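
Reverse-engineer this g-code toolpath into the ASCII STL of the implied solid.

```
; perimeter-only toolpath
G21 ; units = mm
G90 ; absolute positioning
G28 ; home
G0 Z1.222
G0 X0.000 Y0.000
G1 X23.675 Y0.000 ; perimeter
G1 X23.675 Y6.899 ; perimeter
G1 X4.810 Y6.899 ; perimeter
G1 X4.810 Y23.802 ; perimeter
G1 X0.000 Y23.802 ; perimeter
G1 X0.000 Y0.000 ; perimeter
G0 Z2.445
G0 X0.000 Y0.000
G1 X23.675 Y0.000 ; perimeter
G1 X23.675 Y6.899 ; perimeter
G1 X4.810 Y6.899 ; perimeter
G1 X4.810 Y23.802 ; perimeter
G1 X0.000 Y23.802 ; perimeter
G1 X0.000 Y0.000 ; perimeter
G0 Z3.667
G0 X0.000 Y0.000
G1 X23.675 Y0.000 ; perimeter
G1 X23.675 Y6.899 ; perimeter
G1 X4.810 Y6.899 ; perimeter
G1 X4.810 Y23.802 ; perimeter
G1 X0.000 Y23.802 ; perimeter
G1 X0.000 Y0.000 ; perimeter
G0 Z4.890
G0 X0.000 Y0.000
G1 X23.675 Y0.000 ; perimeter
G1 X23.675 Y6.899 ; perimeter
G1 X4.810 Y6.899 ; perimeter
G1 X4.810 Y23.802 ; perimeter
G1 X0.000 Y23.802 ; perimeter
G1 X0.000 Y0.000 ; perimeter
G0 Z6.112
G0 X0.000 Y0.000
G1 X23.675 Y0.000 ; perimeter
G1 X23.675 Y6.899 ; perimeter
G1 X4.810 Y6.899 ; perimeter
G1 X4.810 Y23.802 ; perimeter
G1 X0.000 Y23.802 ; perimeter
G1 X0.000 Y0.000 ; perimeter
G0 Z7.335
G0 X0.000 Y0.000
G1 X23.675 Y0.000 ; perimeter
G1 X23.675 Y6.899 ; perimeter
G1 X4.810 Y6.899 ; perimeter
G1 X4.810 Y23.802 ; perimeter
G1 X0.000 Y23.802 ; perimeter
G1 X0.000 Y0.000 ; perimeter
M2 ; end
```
solid part
  facet normal 0.0000 0.0000 -1.0000
    outer loop
      vertex 23.675 6.899 0.000
      vertex 23.675 0.000 0.000
      vertex 0.000 0.000 0.000
    endloop
  endfacet
  facet normal 0.0000 0.0000 -1.0000
    outer loop
      vertex 4.810 6.899 0.000
      vertex 23.675 6.899 0.000
      vertex 0.000 0.000 0.000
    endloop
  endfacet
  facet normal 0.0000 0.0000 -1.0000
    outer loop
      vertex 4.810 23.802 0.000
      vertex 4.810 6.899 0.000
      vertex 0.000 0.000 0.000
    endloop
  endfacet
  facet normal 0.0000 0.0000 -1.0000
    outer loop
      vertex 0.000 23.802 0.000
      vertex 4.810 23.802 0.000
      vertex 0.000 0.000 0.000
    endloop
  endfacet
  facet normal 0.0000 0.0000 1.0000
    outer loop
      vertex 0.000 0.000 7.335
      vertex 23.675 0.000 7.335
      vertex 23.675 6.899 7.335
    endloop
  endfacet
  facet normal 0.0000 0.0000 1.0000
    outer loop
      vertex 0.000 0.000 7.335
      vertex 23.675 6.899 7.335
      vertex 4.810 6.899 7.335
    endloop
  endfacet
  facet normal 0.0000 0.0000 1.0000
    outer loop
      vertex 0.000 0.000 7.335
      vertex 4.810 6.899 7.335
      vertex 4.810 23.802 7.335
    endloop
  endfacet
  facet normal 0.0000 0.0000 1.0000
    outer loop
      vertex 0.000 0.000 7.335
      vertex 4.810 23.802 7.335
      vertex 0.000 23.802 7.335
    endloop
  endfacet
  facet normal 0.0000 -1.0000 0.0000
    outer loop
      vertex 0.000 0.000 0.000
      vertex 23.675 0.000 0.000
      vertex 23.675 0.000 7.335
    endloop
  endfacet
  facet normal 0.0000 -1.0000 0.0000
    outer loop
      vertex 0.000 0.000 0.000
      vertex 23.675 0.000 7.335
      vertex 0.000 0.000 7.335
    endloop
  endfacet
  facet normal 1.0000 0.0000 0.0000
    outer loop
      vertex 23.675 0.000 0.000
      vertex 23.675 6.899 0.000
      vertex 23.675 6.899 7.335
    endloop
  endfacet
  facet normal 1.0000 0.0000 0.0000
    outer loop
      vertex 23.675 0.000 0.000
      vertex 23.675 6.899 7.335
      vertex 23.675 0.000 7.335
    endloop
  endfacet
  facet normal 0.0000 1.0000 0.0000
    outer loop
      vertex 23.675 6.899 0.000
      vertex 4.810 6.899 0.000
      vertex 4.810 6.899 7.335
    endloop
  endfacet
  facet normal 0.0000 1.0000 0.0000
    outer loop
      vertex 23.675 6.899 0.000
      vertex 4.810 6.899 7.335
      vertex 23.675 6.899 7.335
    endloop
  endfacet
  facet normal 1.0000 0.0000 0.0000
    outer loop
      vertex 4.810 6.899 0.000
      vertex 4.810 23.802 0.000
      vertex 4.810 23.802 7.335
    endloop
  endfacet
  facet normal 1.0000 0.0000 0.0000
    outer loop
      vertex 4.810 6.899 0.000
      vertex 4.810 23.802 7.335
      vertex 4.810 6.899 7.335
    endloop
  endfacet
  facet normal 0.0000 1.0000 0.0000
    outer loop
      vertex 4.810 23.802 0.000
      vertex 0.000 23.802 0.000
      vertex 0.000 23.802 7.335
    endloop
  endfacet
  facet normal 0.0000 1.0000 0.0000
    outer loop
      vertex 4.810 23.802 0.000
      vertex 0.000 23.802 7.335
      vertex 4.810 23.802 7.335
    endloop
  endfacet
  facet normal -1.0000 0.0000 0.0000
    outer loop
      vertex 0.000 23.802 0.000
      vertex 0.000 0.000 0.000
      vertex 0.000 0.000 7.335
    endloop
  endfacet
  facet normal -1.0000 0.0000 0.0000
    outer loop
      vertex 0.000 23.802 0.000
      vertex 0.000 0.000 7.335
      vertex 0.000 23.802 7.335
    endloop
  endfacet
endsolid part

The G0 Z moves step by Δz≈1.222 mm. Every layer's G1 loop is the same polygon, so the solid is a straight extrusion of it from z=0 to z≈7.33. Closing with flat bottom and top caps and triangulating gives 20 facets — an L-shaped prism: outer 23.7 × 23.8 mm, arm thicknesses ≈ 6.9 mm (horizontal) and 4.81 mm (vertical), extruded 7.33 mm in z.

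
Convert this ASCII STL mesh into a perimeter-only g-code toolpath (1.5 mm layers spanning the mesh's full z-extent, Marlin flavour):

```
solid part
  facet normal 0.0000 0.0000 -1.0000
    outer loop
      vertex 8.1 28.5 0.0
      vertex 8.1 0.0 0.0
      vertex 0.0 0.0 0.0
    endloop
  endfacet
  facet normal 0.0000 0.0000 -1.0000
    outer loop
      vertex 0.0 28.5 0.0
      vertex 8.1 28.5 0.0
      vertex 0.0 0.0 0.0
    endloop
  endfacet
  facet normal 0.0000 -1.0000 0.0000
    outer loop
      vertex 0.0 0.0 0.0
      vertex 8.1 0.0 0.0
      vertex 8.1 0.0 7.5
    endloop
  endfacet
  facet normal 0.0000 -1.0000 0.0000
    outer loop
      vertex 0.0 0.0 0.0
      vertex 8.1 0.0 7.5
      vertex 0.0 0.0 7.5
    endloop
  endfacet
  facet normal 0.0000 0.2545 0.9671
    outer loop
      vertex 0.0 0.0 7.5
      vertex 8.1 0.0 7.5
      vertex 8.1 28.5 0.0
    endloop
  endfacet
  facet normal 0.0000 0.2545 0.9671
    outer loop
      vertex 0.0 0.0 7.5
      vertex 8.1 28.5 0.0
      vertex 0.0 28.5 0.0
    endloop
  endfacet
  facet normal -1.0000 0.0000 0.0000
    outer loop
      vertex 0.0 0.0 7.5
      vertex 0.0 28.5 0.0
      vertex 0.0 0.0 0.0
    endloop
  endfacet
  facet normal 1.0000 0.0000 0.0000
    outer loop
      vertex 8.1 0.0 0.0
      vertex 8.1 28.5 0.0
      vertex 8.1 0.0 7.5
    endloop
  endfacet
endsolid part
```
; perimeter-only toolpath
G21 ; units = mm
G90 ; absolute positioning
G28 ; home
; layer 1
G0 Z1.5
G0 X0.0 Y0.0
G1 X8.1 Y0.0
G1 X8.1 Y22.8
G1 X0.0 Y22.8
G1 X0.0 Y0.0
; layer 2
G0 Z3.0
G0 X0.0 Y0.0
G1 X8.1 Y0.0
G1 X8.1 Y17.1
G1 X0.0 Y17.1
G1 X0.0 Y0.0
; layer 3
G0 Z4.5
G0 X0.0 Y0.0
G1 X8.1 Y0.0
G1 X8.1 Y11.4
G1 X0.0 Y11.4
G1 X0.0 Y0.0
; layer 4
G0 Z6.0
G0 X0.0 Y0.0
G1 X8.1 Y0.0
G1 X8.1 Y5.7
G1 X0.0 Y5.7
G1 X0.0 Y0.0
M2 ; end

The solid is a wedge (ramp): 8.1 × 28.5 mm base, rising to 7.5 mm along the y=0 edge and sloping linearly to z=0 at y=28.5. Slicing at Δz = 1.5 mm — 5 equal slices spanning the solid's height, so layer i sits at z = i·h/5 — gives 4 non-empty perimeters. Each is a 4-segment closed polygon; G0 lifts to the layer z and rapids to the start vertex, then G1 traces the edges. The cross-section shrinks linearly with z (the slice at the apex is degenerate and omitted).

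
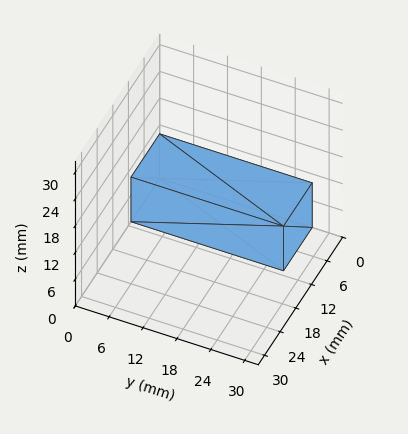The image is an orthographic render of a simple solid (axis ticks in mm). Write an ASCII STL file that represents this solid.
Reading the render: the shape is a rectangular box, roughly 11 × 27 mm footprint and 10 mm tall (dimensions read to the nearest mm from the axis ticks). For the STL, each face is triangulated and given an outward normal.

solid part
  facet normal 0.0000 0.0000 -1.0000
    outer loop
      vertex 11.000 27.000 0.000
      vertex 11.000 0.000 0.000
      vertex 0.000 0.000 0.000
    endloop
  endfacet
  facet normal 0.0000 0.0000 -1.0000
    outer loop
      vertex 0.000 27.000 0.000
      vertex 11.000 27.000 0.000
      vertex 0.000 0.000 0.000
    endloop
  endfacet
  facet normal 0.0000 0.0000 1.0000
    outer loop
      vertex 0.000 0.000 10.000
      vertex 11.000 0.000 10.000
      vertex 11.000 27.000 10.000
    endloop
  endfacet
  facet normal 0.0000 0.0000 1.0000
    outer loop
      vertex 0.000 0.000 10.000
      vertex 11.000 27.000 10.000
      vertex 0.000 27.000 10.000
    endloop
  endfacet
  facet normal 0.0000 -1.0000 0.0000
    outer loop
      vertex 0.000 0.000 0.000
      vertex 11.000 0.000 0.000
      vertex 11.000 0.000 10.000
    endloop
  endfacet
  facet normal 0.0000 -1.0000 0.0000
    outer loop
      vertex 0.000 0.000 0.000
      vertex 11.000 0.000 10.000
      vertex 0.000 0.000 10.000
    endloop
  endfacet
  facet normal 0.0000 1.0000 0.0000
    outer loop
      vertex 11.000 27.000 10.000
      vertex 11.000 27.000 0.000
      vertex 0.000 27.000 0.000
    endloop
  endfacet
  facet normal 0.0000 1.0000 0.0000
    outer loop
      vertex 0.000 27.000 10.000
      vertex 11.000 27.000 10.000
      vertex 0.000 27.000 0.000
    endloop
  endfacet
  facet normal -1.0000 0.0000 0.0000
    outer loop
      vertex 0.000 27.000 10.000
      vertex 0.000 27.000 0.000
      vertex 0.000 0.000 0.000
    endloop
  endfacet
  facet normal -1.0000 0.0000 0.0000
    outer loop
      vertex 0.000 0.000 10.000
      vertex 0.000 27.000 10.000
      vertex 0.000 0.000 0.000
    endloop
  endfacet
  facet normal 1.0000 0.0000 0.0000
    outer loop
      vertex 11.000 0.000 0.000
      vertex 11.000 27.000 0.000
      vertex 11.000 27.000 10.000
    endloop
  endfacet
  facet normal 1.0000 0.0000 0.0000
    outer loop
      vertex 11.000 0.000 0.000
      vertex 11.000 27.000 10.000
      vertex 11.000 0.000 10.000
    endloop
  endfacet
endsolid part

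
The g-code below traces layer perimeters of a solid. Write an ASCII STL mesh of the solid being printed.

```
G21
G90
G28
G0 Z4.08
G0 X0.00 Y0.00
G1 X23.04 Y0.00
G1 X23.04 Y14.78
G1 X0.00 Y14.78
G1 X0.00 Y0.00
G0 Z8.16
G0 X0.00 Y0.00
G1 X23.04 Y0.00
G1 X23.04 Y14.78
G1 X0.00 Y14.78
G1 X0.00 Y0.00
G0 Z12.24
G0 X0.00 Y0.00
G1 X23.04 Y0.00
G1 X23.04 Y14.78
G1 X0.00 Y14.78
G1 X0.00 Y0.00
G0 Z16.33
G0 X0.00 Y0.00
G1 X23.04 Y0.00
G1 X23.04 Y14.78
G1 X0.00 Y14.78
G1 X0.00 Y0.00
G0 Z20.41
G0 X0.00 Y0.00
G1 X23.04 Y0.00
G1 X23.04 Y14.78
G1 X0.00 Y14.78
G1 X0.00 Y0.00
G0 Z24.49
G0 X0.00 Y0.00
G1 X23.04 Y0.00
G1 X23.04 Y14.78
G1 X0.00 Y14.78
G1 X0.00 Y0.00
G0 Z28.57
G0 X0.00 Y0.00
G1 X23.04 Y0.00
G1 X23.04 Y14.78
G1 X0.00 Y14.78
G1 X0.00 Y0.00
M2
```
solid part
  facet normal 0.0000 0.0000 -1.0000
    outer loop
      vertex 23.04 14.78 0.00
      vertex 23.04 0.00 0.00
      vertex 0.00 0.00 0.00
    endloop
  endfacet
  facet normal 0.0000 0.0000 -1.0000
    outer loop
      vertex 0.00 14.78 0.00
      vertex 23.04 14.78 0.00
      vertex 0.00 0.00 0.00
    endloop
  endfacet
  facet normal 0.0000 0.0000 1.0000
    outer loop
      vertex 0.00 0.00 28.57
      vertex 23.04 0.00 28.57
      vertex 23.04 14.78 28.57
    endloop
  endfacet
  facet normal 0.0000 0.0000 1.0000
    outer loop
      vertex 0.00 0.00 28.57
      vertex 23.04 14.78 28.57
      vertex 0.00 14.78 28.57
    endloop
  endfacet
  facet normal 0.0000 -1.0000 0.0000
    outer loop
      vertex 0.00 0.00 0.00
      vertex 23.04 0.00 0.00
      vertex 23.04 0.00 28.57
    endloop
  endfacet
  facet normal 0.0000 -1.0000 0.0000
    outer loop
      vertex 0.00 0.00 0.00
      vertex 23.04 0.00 28.57
      vertex 0.00 0.00 28.57
    endloop
  endfacet
  facet normal 0.0000 1.0000 0.0000
    outer loop
      vertex 23.04 14.78 28.57
      vertex 23.04 14.78 0.00
      vertex 0.00 14.78 0.00
    endloop
  endfacet
  facet normal 0.0000 1.0000 0.0000
    outer loop
      vertex 0.00 14.78 28.57
      vertex 23.04 14.78 28.57
      vertex 0.00 14.78 0.00
    endloop
  endfacet
  facet normal -1.0000 0.0000 0.0000
    outer loop
      vertex 0.00 14.78 28.57
      vertex 0.00 14.78 0.00
      vertex 0.00 0.00 0.00
    endloop
  endfacet
  facet normal -1.0000 0.0000 0.0000
    outer loop
      vertex 0.00 0.00 28.57
      vertex 0.00 14.78 28.57
      vertex 0.00 0.00 0.00
    endloop
  endfacet
  facet normal 1.0000 0.0000 0.0000
    outer loop
      vertex 23.04 0.00 0.00
      vertex 23.04 14.78 0.00
      vertex 23.04 14.78 28.57
    endloop
  endfacet
  facet normal 1.0000 0.0000 0.0000
    outer loop
      vertex 23.04 0.00 0.00
      vertex 23.04 14.78 28.57
      vertex 23.04 0.00 28.57
    endloop
  endfacet
endsolid part

The G0 Z moves step by Δz≈4.08 mm. Every layer's G1 loop is the same polygon, so the solid is a straight extrusion of it from z=0 to z≈28.6. Closing with flat bottom and top caps and triangulating gives 12 facets — a rectangular box, roughly 23 × 14.8 mm footprint and 28.6 mm tall.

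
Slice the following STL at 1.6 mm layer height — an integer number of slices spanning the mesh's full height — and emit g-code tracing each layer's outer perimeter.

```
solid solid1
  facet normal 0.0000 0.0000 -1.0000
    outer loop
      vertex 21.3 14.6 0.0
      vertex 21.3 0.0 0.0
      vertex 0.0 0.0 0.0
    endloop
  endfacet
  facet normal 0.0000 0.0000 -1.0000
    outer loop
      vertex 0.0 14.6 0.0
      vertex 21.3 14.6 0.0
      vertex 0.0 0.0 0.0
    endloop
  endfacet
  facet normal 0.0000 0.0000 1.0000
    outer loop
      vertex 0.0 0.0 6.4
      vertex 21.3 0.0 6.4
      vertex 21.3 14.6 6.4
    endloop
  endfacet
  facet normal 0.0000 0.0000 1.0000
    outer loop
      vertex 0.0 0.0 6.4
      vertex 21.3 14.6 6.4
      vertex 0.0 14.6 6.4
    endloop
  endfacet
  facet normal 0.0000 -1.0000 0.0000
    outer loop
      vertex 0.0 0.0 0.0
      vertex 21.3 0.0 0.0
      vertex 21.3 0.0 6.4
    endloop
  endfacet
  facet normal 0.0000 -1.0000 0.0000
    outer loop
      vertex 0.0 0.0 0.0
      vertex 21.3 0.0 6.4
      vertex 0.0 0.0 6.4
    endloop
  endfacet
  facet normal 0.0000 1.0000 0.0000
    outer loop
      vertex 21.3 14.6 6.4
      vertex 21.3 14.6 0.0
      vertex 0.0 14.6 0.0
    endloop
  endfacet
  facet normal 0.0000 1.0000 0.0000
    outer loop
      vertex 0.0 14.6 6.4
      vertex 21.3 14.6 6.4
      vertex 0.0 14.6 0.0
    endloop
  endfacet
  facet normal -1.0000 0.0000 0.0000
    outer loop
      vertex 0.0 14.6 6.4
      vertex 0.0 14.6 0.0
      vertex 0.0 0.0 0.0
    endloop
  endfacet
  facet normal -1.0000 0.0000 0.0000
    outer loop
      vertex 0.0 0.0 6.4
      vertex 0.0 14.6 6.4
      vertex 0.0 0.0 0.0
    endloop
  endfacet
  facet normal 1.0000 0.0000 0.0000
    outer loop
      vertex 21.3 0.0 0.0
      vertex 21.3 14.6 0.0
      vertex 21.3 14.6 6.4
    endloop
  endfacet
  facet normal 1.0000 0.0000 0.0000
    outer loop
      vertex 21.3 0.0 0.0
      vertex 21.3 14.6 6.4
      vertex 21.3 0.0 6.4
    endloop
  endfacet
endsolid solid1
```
; perimeter-only toolpath
G21 ; units = mm
G90 ; absolute positioning
G28 ; home
; layer 1
G0 Z1.6
G0 X0.0 Y0.0
G1 X21.3 Y0.0
G1 X21.3 Y14.6
G1 X0.0 Y14.6
G1 X0.0 Y0.0
; layer 2
G0 Z3.2
G0 X0.0 Y0.0
G1 X21.3 Y0.0
G1 X21.3 Y14.6
G1 X0.0 Y14.6
G1 X0.0 Y0.0
; layer 3
G0 Z4.8
G0 X0.0 Y0.0
G1 X21.3 Y0.0
G1 X21.3 Y14.6
G1 X0.0 Y14.6
G1 X0.0 Y0.0
; layer 4
G0 Z6.4
G0 X0.0 Y0.0
G1 X21.3 Y0.0
G1 X21.3 Y14.6
G1 X0.0 Y14.6
G1 X0.0 Y0.0
M2 ; end

The solid is a rectangular box, roughly 21.3 × 14.6 mm footprint and 6.4 mm tall. Slicing at Δz = 1.6 mm — 4 equal slices spanning the solid's height, so layer i sits at z = i·h/4 — gives 4 non-empty perimeters. Each is a 4-segment closed polygon; G0 lifts to the layer z and rapids to the start vertex, then G1 traces the edges.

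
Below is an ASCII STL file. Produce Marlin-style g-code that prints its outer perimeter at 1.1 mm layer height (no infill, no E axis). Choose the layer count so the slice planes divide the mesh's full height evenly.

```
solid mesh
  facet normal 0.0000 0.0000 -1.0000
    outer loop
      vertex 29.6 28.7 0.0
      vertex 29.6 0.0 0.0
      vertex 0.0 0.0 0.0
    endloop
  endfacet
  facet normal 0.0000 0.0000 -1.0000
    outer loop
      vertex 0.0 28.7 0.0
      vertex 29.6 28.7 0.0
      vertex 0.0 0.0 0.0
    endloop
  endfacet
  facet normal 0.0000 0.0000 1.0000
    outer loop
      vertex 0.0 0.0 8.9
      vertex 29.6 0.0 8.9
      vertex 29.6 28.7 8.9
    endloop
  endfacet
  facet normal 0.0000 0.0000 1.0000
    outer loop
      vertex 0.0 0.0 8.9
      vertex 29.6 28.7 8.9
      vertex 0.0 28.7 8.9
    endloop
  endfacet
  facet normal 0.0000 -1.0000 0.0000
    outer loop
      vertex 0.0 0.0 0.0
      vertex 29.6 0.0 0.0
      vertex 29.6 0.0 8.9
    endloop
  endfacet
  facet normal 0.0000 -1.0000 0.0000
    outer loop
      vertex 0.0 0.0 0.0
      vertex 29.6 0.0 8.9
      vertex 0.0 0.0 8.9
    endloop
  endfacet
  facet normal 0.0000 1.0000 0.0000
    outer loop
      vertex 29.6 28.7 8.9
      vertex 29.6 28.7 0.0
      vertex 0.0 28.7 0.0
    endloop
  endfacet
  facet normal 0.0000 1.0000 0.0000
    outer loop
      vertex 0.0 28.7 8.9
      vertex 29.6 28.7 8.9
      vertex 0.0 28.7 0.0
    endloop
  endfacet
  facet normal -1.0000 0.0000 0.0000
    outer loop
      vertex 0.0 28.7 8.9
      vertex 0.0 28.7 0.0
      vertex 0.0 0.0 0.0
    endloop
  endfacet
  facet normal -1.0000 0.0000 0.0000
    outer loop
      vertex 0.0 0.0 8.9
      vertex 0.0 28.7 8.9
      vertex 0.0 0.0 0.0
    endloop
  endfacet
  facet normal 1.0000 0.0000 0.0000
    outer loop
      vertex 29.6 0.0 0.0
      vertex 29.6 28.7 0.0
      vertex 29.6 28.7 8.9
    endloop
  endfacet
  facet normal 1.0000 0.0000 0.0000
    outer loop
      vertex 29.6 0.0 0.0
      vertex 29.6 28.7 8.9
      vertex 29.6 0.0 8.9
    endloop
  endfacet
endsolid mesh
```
; perimeter-only toolpath
G21 ; units = mm
G90 ; absolute positioning
G28 ; home
; layer 1
G0 Z1.1
G0 X0.0 Y0.0
G1 X29.6 Y0.0
G1 X29.6 Y28.7
G1 X0.0 Y28.7
G1 X0.0 Y0.0
; layer 2
G0 Z2.2
G0 X0.0 Y0.0
G1 X29.6 Y0.0
G1 X29.6 Y28.7
G1 X0.0 Y28.7
G1 X0.0 Y0.0
; layer 3
G0 Z3.3
G0 X0.0 Y0.0
G1 X29.6 Y0.0
G1 X29.6 Y28.7
G1 X0.0 Y28.7
G1 X0.0 Y0.0
; layer 4
G0 Z4.5
G0 X0.0 Y0.0
G1 X29.6 Y0.0
G1 X29.6 Y28.7
G1 X0.0 Y28.7
G1 X0.0 Y0.0
; layer 5
G0 Z5.6
G0 X0.0 Y0.0
G1 X29.6 Y0.0
G1 X29.6 Y28.7
G1 X0.0 Y28.7
G1 X0.0 Y0.0
; layer 6
G0 Z6.7
G0 X0.0 Y0.0
G1 X29.6 Y0.0
G1 X29.6 Y28.7
G1 X0.0 Y28.7
G1 X0.0 Y0.0
; layer 7
G0 Z7.8
G0 X0.0 Y0.0
G1 X29.6 Y0.0
G1 X29.6 Y28.7
G1 X0.0 Y28.7
G1 X0.0 Y0.0
; layer 8
G0 Z8.9
G0 X0.0 Y0.0
G1 X29.6 Y0.0
G1 X29.6 Y28.7
G1 X0.0 Y28.7
G1 X0.0 Y0.0
M2 ; end

The solid is a rectangular box, roughly 29.6 × 28.7 mm footprint and 8.9 mm tall. Slicing at Δz = 1.1 mm — 8 equal slices spanning the solid's height, so layer i sits at z = i·h/8 — gives 8 non-empty perimeters. Each is a 4-segment closed polygon; G0 lifts to the layer z and rapids to the start vertex, then G1 traces the edges.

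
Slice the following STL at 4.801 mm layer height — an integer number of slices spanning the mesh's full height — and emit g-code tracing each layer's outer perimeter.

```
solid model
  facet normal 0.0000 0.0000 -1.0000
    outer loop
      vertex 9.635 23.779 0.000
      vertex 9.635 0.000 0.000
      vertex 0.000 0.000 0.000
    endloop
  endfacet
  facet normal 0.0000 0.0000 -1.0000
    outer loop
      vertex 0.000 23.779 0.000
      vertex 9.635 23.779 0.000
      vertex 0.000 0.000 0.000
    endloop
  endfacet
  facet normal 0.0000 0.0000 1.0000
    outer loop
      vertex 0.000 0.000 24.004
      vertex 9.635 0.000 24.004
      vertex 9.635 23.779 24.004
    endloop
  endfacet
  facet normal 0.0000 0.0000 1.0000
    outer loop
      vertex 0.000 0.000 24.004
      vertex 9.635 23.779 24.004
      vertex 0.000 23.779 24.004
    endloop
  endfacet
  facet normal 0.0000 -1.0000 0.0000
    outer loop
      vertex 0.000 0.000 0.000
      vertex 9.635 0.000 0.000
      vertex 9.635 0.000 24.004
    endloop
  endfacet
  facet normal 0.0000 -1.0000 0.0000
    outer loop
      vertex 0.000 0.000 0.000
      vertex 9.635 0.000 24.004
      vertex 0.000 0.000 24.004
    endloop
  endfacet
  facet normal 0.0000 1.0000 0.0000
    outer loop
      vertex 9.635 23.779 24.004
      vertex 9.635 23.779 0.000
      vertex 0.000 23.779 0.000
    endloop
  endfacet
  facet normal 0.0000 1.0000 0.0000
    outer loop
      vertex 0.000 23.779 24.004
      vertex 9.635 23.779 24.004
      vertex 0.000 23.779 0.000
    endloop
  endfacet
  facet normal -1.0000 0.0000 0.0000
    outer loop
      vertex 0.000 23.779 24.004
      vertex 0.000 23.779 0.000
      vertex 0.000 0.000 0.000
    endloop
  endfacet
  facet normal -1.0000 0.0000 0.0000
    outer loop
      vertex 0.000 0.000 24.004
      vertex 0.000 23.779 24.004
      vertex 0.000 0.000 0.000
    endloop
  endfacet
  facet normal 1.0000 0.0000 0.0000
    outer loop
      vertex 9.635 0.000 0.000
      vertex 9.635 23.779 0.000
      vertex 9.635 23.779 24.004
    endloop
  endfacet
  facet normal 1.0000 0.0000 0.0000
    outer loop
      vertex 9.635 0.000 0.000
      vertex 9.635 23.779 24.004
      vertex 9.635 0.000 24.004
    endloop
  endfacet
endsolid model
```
; perimeter-only toolpath
G21 ; units = mm
G90 ; absolute positioning
G28 ; home
; layer 1
G0 Z4.801
G0 X0.000 Y0.000
G1 X9.635 Y0.000
G1 X9.635 Y23.779
G1 X0.000 Y23.779
G1 X0.000 Y0.000
; layer 2
G0 Z9.602
G0 X0.000 Y0.000
G1 X9.635 Y0.000
G1 X9.635 Y23.779
G1 X0.000 Y23.779
G1 X0.000 Y0.000
; layer 3
G0 Z14.402
G0 X0.000 Y0.000
G1 X9.635 Y0.000
G1 X9.635 Y23.779
G1 X0.000 Y23.779
G1 X0.000 Y0.000
; layer 4
G0 Z19.203
G0 X0.000 Y0.000
G1 X9.635 Y0.000
G1 X9.635 Y23.779
G1 X0.000 Y23.779
G1 X0.000 Y0.000
; layer 5
G0 Z24.004
G0 X0.000 Y0.000
G1 X9.635 Y0.000
G1 X9.635 Y23.779
G1 X0.000 Y23.779
G1 X0.000 Y0.000
M2 ; end

The solid is a rectangular box, roughly 9.63 × 23.8 mm footprint and 24 mm tall. Slicing at Δz = 4.801 mm — 5 equal slices spanning the solid's height, so layer i sits at z = i·h/5 — gives 5 non-empty perimeters. Each is a 4-segment closed polygon; G0 lifts to the layer z and rapids to the start vertex, then G1 traces the edges.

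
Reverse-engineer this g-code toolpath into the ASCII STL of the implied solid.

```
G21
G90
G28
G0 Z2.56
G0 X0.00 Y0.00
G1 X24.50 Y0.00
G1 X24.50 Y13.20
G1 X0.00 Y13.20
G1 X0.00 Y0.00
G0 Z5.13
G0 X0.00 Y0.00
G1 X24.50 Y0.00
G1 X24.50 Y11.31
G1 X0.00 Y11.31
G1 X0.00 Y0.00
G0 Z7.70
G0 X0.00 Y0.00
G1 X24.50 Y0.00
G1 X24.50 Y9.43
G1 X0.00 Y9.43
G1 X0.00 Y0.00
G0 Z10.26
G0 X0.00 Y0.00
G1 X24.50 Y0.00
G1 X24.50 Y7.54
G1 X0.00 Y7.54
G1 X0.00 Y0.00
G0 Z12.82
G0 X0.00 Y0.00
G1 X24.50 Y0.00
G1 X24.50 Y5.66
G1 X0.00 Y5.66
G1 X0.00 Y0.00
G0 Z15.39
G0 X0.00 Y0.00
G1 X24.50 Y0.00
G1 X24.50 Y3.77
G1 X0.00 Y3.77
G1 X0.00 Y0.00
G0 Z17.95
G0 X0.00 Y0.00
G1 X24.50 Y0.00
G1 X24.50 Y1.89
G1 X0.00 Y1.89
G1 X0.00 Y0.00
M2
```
solid part
  facet normal 0.0000 0.0000 -1.0000
    outer loop
      vertex 24.50 15.08 0.00
      vertex 24.50 0.00 0.00
      vertex 0.00 0.00 0.00
    endloop
  endfacet
  facet normal 0.0000 0.0000 -1.0000
    outer loop
      vertex 0.00 15.08 0.00
      vertex 24.50 15.08 0.00
      vertex 0.00 0.00 0.00
    endloop
  endfacet
  facet normal 0.0000 -1.0000 0.0000
    outer loop
      vertex 0.00 0.00 0.00
      vertex 24.50 0.00 0.00
      vertex 24.50 0.00 20.52
    endloop
  endfacet
  facet normal 0.0000 -1.0000 0.0000
    outer loop
      vertex 0.00 0.00 0.00
      vertex 24.50 0.00 20.52
      vertex 0.00 0.00 20.52
    endloop
  endfacet
  facet normal 0.0000 0.8058 0.5922
    outer loop
      vertex 0.00 0.00 20.52
      vertex 24.50 0.00 20.52
      vertex 24.50 15.08 0.00
    endloop
  endfacet
  facet normal 0.0000 0.8058 0.5922
    outer loop
      vertex 0.00 0.00 20.52
      vertex 24.50 15.08 0.00
      vertex 0.00 15.08 0.00
    endloop
  endfacet
  facet normal -1.0000 0.0000 0.0000
    outer loop
      vertex 0.00 0.00 20.52
      vertex 0.00 15.08 0.00
      vertex 0.00 0.00 0.00
    endloop
  endfacet
  facet normal 1.0000 0.0000 0.0000
    outer loop
      vertex 24.50 0.00 0.00
      vertex 24.50 15.08 0.00
      vertex 24.50 0.00 20.52
    endloop
  endfacet
endsolid part

The G0 Z moves step by Δz≈2.56 mm. The G1 loops shrink linearly with z, so the solid tapers from its base footprint up to z≈20.5. Closing with a flat bottom cap and the tapered top and triangulating gives 8 facets — a wedge (ramp): 24.5 × 15.1 mm base, rising to 20.5 mm along the y=0 edge and sloping linearly to z=0 at y=15.1.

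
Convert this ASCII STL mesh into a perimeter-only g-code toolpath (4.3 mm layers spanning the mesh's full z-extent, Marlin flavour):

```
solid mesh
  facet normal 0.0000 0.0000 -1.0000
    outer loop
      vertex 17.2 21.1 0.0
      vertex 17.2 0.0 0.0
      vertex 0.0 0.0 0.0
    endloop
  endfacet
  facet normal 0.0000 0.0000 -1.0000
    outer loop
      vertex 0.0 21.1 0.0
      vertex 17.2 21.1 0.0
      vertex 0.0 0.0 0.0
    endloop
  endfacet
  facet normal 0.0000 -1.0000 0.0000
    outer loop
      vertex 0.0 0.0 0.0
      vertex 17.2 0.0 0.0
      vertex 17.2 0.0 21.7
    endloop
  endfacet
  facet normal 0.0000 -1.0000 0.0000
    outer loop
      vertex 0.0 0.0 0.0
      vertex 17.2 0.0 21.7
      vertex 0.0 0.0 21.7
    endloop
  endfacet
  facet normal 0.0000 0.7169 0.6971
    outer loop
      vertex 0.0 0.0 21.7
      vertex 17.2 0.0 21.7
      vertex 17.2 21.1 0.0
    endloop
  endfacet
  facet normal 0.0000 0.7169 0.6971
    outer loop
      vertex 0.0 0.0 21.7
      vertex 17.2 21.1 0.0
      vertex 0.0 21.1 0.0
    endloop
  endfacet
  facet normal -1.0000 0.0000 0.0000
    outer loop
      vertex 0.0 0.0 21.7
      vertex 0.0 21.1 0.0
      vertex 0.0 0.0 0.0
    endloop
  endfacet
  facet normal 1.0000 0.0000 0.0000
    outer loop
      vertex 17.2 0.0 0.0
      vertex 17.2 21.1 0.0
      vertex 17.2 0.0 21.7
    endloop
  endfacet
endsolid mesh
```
; perimeter-only toolpath
G21 ; units = mm
G90 ; absolute positioning
G28 ; home
; layer 1
G0 Z4.3
G0 X0.0 Y0.0
G1 X17.2 Y0.0
G1 X17.2 Y16.9
G1 X0.0 Y16.9
G1 X0.0 Y0.0
; layer 2
G0 Z8.7
G0 X0.0 Y0.0
G1 X17.2 Y0.0
G1 X17.2 Y12.7
G1 X0.0 Y12.7
G1 X0.0 Y0.0
; layer 3
G0 Z13.0
G0 X0.0 Y0.0
G1 X17.2 Y0.0
G1 X17.2 Y8.4
G1 X0.0 Y8.4
G1 X0.0 Y0.0
; layer 4
G0 Z17.4
G0 X0.0 Y0.0
G1 X17.2 Y0.0
G1 X17.2 Y4.2
G1 X0.0 Y4.2
G1 X0.0 Y0.0
M2 ; end

The solid is a wedge (ramp): 17.2 × 21.1 mm base, rising to 21.7 mm along the y=0 edge and sloping linearly to z=0 at y=21.1. Slicing at Δz = 4.3 mm — 5 equal slices spanning the solid's height, so layer i sits at z = i·h/5 — gives 4 non-empty perimeters. Each is a 4-segment closed polygon; G0 lifts to the layer z and rapids to the start vertex, then G1 traces the edges. The cross-section shrinks linearly with z (the slice at the apex is degenerate and omitted).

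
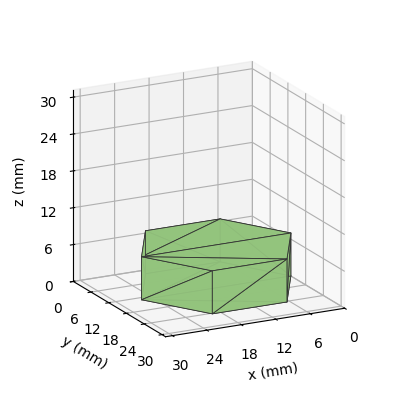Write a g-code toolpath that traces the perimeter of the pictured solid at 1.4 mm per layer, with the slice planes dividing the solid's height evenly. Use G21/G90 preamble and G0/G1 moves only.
Reading the render: the shape is a regular 6-sided prism (a cylinder approximated with 6 flat sides), circumscribed radius ≈ 13 mm, height ≈ 7 mm (dimensions read to the nearest mm from the axis ticks). For the g-code, the solid's height is divided into equal slices at the stated Δz and each level perimeter traced with G1 moves after a G0 lift.

; perimeter-only toolpath
G21 ; units = mm
G90 ; absolute positioning
G28 ; home
; layer 1
G0 Z1.4
G0 X26.0 Y13.0
G1 X19.5 Y24.3
G1 X6.5 Y24.3
G1 X0.0 Y13.0
G1 X6.5 Y1.7
G1 X19.5 Y1.7
G1 X26.0 Y13.0
; layer 2
G0 Z2.8
G0 X26.0 Y13.0
G1 X19.5 Y24.3
G1 X6.5 Y24.3
G1 X0.0 Y13.0
G1 X6.5 Y1.7
G1 X19.5 Y1.7
G1 X26.0 Y13.0
; layer 3
G0 Z4.2
G0 X26.0 Y13.0
G1 X19.5 Y24.3
G1 X6.5 Y24.3
G1 X0.0 Y13.0
G1 X6.5 Y1.7
G1 X19.5 Y1.7
G1 X26.0 Y13.0
; layer 4
G0 Z5.6
G0 X26.0 Y13.0
G1 X19.5 Y24.3
G1 X6.5 Y24.3
G1 X0.0 Y13.0
G1 X6.5 Y1.7
G1 X19.5 Y1.7
G1 X26.0 Y13.0
; layer 5
G0 Z7.0
G0 X26.0 Y13.0
G1 X19.5 Y24.3
G1 X6.5 Y24.3
G1 X0.0 Y13.0
G1 X6.5 Y1.7
G1 X19.5 Y1.7
G1 X26.0 Y13.0
M2 ; end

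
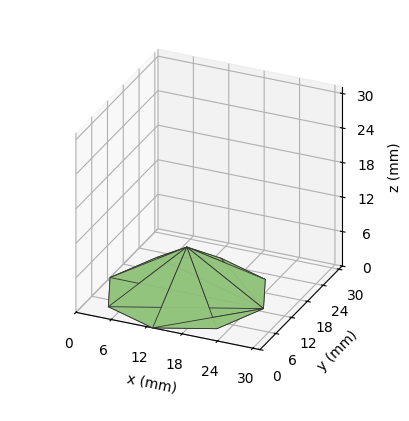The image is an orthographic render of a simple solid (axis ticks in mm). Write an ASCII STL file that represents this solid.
Reading the render: the shape is a regular 8-sided pyramid, base circumscribed radius ≈ 13 mm, apex at z ≈ 8 mm (dimensions read to the nearest mm from the axis ticks). For the STL, each face is triangulated and given an outward normal.

solid part
  facet normal 0.0000 0.0000 -1.0000
    outer loop
      vertex 13.0 26.0 0.0
      vertex 22.2 22.2 0.0
      vertex 26.0 13.0 0.0
    endloop
  endfacet
  facet normal 0.0000 0.0000 -1.0000
    outer loop
      vertex 3.8 22.2 0.0
      vertex 13.0 26.0 0.0
      vertex 26.0 13.0 0.0
    endloop
  endfacet
  facet normal 0.0000 0.0000 -1.0000
    outer loop
      vertex 0.0 13.0 0.0
      vertex 3.8 22.2 0.0
      vertex 26.0 13.0 0.0
    endloop
  endfacet
  facet normal 0.0000 0.0000 -1.0000
    outer loop
      vertex 3.8 3.8 0.0
      vertex 0.0 13.0 0.0
      vertex 26.0 13.0 0.0
    endloop
  endfacet
  facet normal 0.0000 0.0000 -1.0000
    outer loop
      vertex 13.0 0.0 0.0
      vertex 3.8 3.8 0.0
      vertex 26.0 13.0 0.0
    endloop
  endfacet
  facet normal 0.0000 0.0000 -1.0000
    outer loop
      vertex 22.2 3.8 0.0
      vertex 13.0 0.0 0.0
      vertex 26.0 13.0 0.0
    endloop
  endfacet
  facet normal 0.5122 0.2116 0.8324
    outer loop
      vertex 26.0 13.0 0.0
      vertex 22.2 22.2 0.0
      vertex 13.0 13.0 8.0
    endloop
  endfacet
  facet normal 0.2116 0.5122 0.8324
    outer loop
      vertex 22.2 22.2 0.0
      vertex 13.0 26.0 0.0
      vertex 13.0 13.0 8.0
    endloop
  endfacet
  facet normal -0.2116 0.5122 0.8324
    outer loop
      vertex 13.0 26.0 0.0
      vertex 3.8 22.2 0.0
      vertex 13.0 13.0 8.0
    endloop
  endfacet
  facet normal -0.5122 0.2116 0.8324
    outer loop
      vertex 3.8 22.2 0.0
      vertex 0.0 13.0 0.0
      vertex 13.0 13.0 8.0
    endloop
  endfacet
  facet normal -0.5122 -0.2116 0.8324
    outer loop
      vertex 0.0 13.0 0.0
      vertex 3.8 3.8 0.0
      vertex 13.0 13.0 8.0
    endloop
  endfacet
  facet normal -0.2116 -0.5122 0.8324
    outer loop
      vertex 3.8 3.8 0.0
      vertex 13.0 0.0 0.0
      vertex 13.0 13.0 8.0
    endloop
  endfacet
  facet normal 0.2116 -0.5122 0.8324
    outer loop
      vertex 13.0 0.0 0.0
      vertex 22.2 3.8 0.0
      vertex 13.0 13.0 8.0
    endloop
  endfacet
  facet normal 0.5122 -0.2116 0.8324
    outer loop
      vertex 22.2 3.8 0.0
      vertex 26.0 13.0 0.0
      vertex 13.0 13.0 8.0
    endloop
  endfacet
endsolid part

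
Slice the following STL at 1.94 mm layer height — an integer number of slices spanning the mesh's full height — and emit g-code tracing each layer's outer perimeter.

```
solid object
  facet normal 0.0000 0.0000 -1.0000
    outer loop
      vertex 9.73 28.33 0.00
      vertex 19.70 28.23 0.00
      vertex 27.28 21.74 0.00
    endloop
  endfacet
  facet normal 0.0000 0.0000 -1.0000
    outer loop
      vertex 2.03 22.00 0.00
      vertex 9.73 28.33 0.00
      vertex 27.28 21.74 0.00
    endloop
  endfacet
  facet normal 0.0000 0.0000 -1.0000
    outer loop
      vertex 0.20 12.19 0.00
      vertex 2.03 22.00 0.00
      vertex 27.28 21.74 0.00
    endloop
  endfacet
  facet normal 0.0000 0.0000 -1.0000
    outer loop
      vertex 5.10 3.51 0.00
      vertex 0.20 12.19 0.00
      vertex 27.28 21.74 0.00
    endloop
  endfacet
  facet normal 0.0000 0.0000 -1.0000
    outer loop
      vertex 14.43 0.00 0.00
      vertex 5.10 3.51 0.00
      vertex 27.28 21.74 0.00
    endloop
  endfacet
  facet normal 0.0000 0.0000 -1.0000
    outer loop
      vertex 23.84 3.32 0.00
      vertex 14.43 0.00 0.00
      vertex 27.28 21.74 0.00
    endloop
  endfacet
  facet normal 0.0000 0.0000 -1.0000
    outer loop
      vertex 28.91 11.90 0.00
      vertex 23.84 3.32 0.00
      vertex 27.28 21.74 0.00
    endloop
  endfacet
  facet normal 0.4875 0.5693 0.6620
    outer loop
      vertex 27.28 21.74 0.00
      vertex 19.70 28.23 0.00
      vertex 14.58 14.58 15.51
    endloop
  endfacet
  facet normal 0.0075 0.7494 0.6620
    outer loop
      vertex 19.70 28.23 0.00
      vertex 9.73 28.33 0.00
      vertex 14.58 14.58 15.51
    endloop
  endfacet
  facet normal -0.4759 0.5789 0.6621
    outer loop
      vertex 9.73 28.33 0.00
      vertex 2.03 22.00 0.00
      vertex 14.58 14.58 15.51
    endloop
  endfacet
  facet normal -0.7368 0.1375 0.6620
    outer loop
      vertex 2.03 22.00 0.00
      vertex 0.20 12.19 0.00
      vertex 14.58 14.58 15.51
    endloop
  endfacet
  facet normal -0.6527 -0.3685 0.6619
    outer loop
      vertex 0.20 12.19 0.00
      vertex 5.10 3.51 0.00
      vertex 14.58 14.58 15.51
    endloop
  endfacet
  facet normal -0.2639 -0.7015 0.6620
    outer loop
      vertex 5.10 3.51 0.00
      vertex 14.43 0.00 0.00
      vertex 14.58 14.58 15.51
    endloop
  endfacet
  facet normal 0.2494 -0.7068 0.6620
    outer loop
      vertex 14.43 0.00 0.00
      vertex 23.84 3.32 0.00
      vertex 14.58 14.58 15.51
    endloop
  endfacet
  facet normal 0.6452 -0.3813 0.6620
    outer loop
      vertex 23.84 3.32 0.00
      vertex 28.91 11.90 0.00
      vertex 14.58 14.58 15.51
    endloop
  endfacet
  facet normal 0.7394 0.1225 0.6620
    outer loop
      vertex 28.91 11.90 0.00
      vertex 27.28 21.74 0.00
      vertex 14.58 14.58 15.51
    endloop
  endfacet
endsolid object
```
; perimeter-only toolpath
G21 ; units = mm
G90 ; absolute positioning
G28 ; home
; layer 1
G0 Z1.94
G0 X25.69 Y20.84
G1 X19.06 Y26.52
G1 X10.34 Y26.61
G1 X3.60 Y21.07
G1 X2.00 Y12.49
G1 X6.28 Y4.89
G1 X14.45 Y1.82
G1 X22.68 Y4.73
G1 X27.12 Y12.23
G1 X25.69 Y20.84
; layer 2
G0 Z3.88
G0 X24.11 Y19.95
G1 X18.42 Y24.82
G1 X10.94 Y24.89
G1 X5.17 Y20.14
G1 X3.79 Y12.79
G1 X7.47 Y6.28
G1 X14.47 Y3.65
G1 X21.52 Y6.13
G1 X25.33 Y12.57
G1 X24.11 Y19.95
; layer 3
G0 Z5.82
G0 X22.52 Y19.05
G1 X17.78 Y23.11
G1 X11.55 Y23.17
G1 X6.74 Y19.22
G1 X5.59 Y13.09
G1 X8.66 Y7.66
G1 X14.49 Y5.47
G1 X20.37 Y7.54
G1 X23.54 Y12.91
G1 X22.52 Y19.05
; layer 4
G0 Z7.75
G0 X20.93 Y18.16
G1 X17.14 Y21.41
G1 X12.16 Y21.45
G1 X8.30 Y18.29
G1 X7.39 Y13.38
G1 X9.84 Y9.04
G1 X14.50 Y7.29
G1 X19.21 Y8.95
G1 X21.75 Y13.24
G1 X20.93 Y18.16
; layer 5
G0 Z9.69
G0 X19.34 Y17.27
G1 X16.50 Y19.70
G1 X12.76 Y19.74
G1 X9.87 Y17.36
G1 X9.19 Y13.68
G1 X11.03 Y10.43
G1 X14.52 Y9.11
G1 X18.05 Y10.36
G1 X19.95 Y13.58
G1 X19.34 Y17.27
; layer 6
G0 Z11.63
G0 X17.76 Y16.37
G1 X15.86 Y17.99
G1 X13.37 Y18.02
G1 X11.44 Y16.44
G1 X10.99 Y13.98
G1 X12.21 Y11.81
G1 X14.54 Y10.94
G1 X16.89 Y11.77
G1 X18.16 Y13.91
G1 X17.76 Y16.37
; layer 7
G0 Z13.57
G0 X16.17 Y15.47
G1 X15.22 Y16.29
G1 X13.97 Y16.30
G1 X13.01 Y15.51
G1 X12.78 Y14.28
G1 X13.39 Y13.20
G1 X14.56 Y12.76
G1 X15.74 Y13.17
G1 X16.37 Y14.25
G1 X16.17 Y15.47
M2 ; end

The solid is a regular 9-sided pyramid, base circumscribed radius ≈ 14.6 mm, apex at z ≈ 15.5 mm. Slicing at Δz = 1.94 mm — 8 equal slices spanning the solid's height, so layer i sits at z = i·h/8 — gives 7 non-empty perimeters. Each is a 9-segment closed polygon; G0 lifts to the layer z and rapids to the start vertex, then G1 traces the edges. The cross-section shrinks linearly with z (the slice at the apex is degenerate and omitted).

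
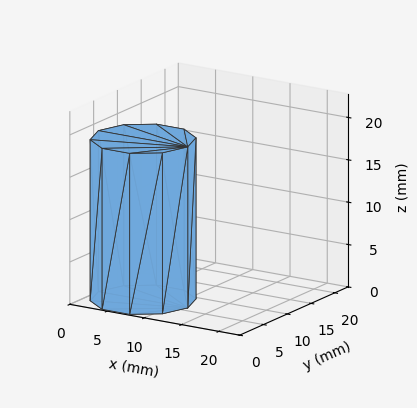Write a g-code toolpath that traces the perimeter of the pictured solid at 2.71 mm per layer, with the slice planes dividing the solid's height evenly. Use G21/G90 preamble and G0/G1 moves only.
Reading the render: the shape is a regular 10-sided prism (a cylinder approximated with 10 flat sides), circumscribed radius ≈ 6 mm, height ≈ 19 mm (dimensions read to the nearest mm from the axis ticks). For the g-code, the solid's height is divided into equal slices at the stated Δz and each level perimeter traced with G1 moves after a G0 lift.

; perimeter-only toolpath
G21 ; units = mm
G90 ; absolute positioning
G28 ; home
; layer 1
G0 Z2.71
G0 X12.00 Y6.00
G1 X10.85 Y9.53
G1 X7.85 Y11.71
G1 X4.15 Y11.71
G1 X1.15 Y9.53
G1 X0.00 Y6.00
G1 X1.15 Y2.47
G1 X4.15 Y0.29
G1 X7.85 Y0.29
G1 X10.85 Y2.47
G1 X12.00 Y6.00
; layer 2
G0 Z5.43
G0 X12.00 Y6.00
G1 X10.85 Y9.53
G1 X7.85 Y11.71
G1 X4.15 Y11.71
G1 X1.15 Y9.53
G1 X0.00 Y6.00
G1 X1.15 Y2.47
G1 X4.15 Y0.29
G1 X7.85 Y0.29
G1 X10.85 Y2.47
G1 X12.00 Y6.00
; layer 3
G0 Z8.14
G0 X12.00 Y6.00
G1 X10.85 Y9.53
G1 X7.85 Y11.71
G1 X4.15 Y11.71
G1 X1.15 Y9.53
G1 X0.00 Y6.00
G1 X1.15 Y2.47
G1 X4.15 Y0.29
G1 X7.85 Y0.29
G1 X10.85 Y2.47
G1 X12.00 Y6.00
; layer 4
G0 Z10.86
G0 X12.00 Y6.00
G1 X10.85 Y9.53
G1 X7.85 Y11.71
G1 X4.15 Y11.71
G1 X1.15 Y9.53
G1 X0.00 Y6.00
G1 X1.15 Y2.47
G1 X4.15 Y0.29
G1 X7.85 Y0.29
G1 X10.85 Y2.47
G1 X12.00 Y6.00
; layer 5
G0 Z13.57
G0 X12.00 Y6.00
G1 X10.85 Y9.53
G1 X7.85 Y11.71
G1 X4.15 Y11.71
G1 X1.15 Y9.53
G1 X0.00 Y6.00
G1 X1.15 Y2.47
G1 X4.15 Y0.29
G1 X7.85 Y0.29
G1 X10.85 Y2.47
G1 X12.00 Y6.00
; layer 6
G0 Z16.29
G0 X12.00 Y6.00
G1 X10.85 Y9.53
G1 X7.85 Y11.71
G1 X4.15 Y11.71
G1 X1.15 Y9.53
G1 X0.00 Y6.00
G1 X1.15 Y2.47
G1 X4.15 Y0.29
G1 X7.85 Y0.29
G1 X10.85 Y2.47
G1 X12.00 Y6.00
; layer 7
G0 Z19.00
G0 X12.00 Y6.00
G1 X10.85 Y9.53
G1 X7.85 Y11.71
G1 X4.15 Y11.71
G1 X1.15 Y9.53
G1 X0.00 Y6.00
G1 X1.15 Y2.47
G1 X4.15 Y0.29
G1 X7.85 Y0.29
G1 X10.85 Y2.47
G1 X12.00 Y6.00
M2 ; end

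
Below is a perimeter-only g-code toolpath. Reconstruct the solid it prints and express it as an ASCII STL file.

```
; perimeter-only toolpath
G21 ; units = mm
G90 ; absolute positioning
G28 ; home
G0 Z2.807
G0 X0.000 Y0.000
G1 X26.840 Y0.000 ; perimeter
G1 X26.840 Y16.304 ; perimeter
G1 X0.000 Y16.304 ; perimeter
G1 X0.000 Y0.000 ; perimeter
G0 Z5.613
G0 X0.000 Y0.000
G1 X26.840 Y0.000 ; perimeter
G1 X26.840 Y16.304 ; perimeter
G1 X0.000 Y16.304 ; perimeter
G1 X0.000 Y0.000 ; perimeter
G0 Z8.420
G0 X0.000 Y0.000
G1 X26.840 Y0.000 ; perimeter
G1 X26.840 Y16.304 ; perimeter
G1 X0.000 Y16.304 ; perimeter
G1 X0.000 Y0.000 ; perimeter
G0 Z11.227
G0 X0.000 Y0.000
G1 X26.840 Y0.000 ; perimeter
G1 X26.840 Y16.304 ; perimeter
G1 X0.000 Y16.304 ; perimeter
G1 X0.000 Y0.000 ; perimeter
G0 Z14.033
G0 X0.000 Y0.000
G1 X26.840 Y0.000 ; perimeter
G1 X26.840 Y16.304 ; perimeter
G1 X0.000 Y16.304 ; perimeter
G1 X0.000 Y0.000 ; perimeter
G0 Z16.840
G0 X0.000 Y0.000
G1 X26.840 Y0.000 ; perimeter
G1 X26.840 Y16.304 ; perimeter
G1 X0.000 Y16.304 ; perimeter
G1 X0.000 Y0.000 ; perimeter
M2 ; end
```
solid part
  facet normal 0.0000 0.0000 -1.0000
    outer loop
      vertex 26.840 16.304 0.000
      vertex 26.840 0.000 0.000
      vertex 0.000 0.000 0.000
    endloop
  endfacet
  facet normal 0.0000 0.0000 -1.0000
    outer loop
      vertex 0.000 16.304 0.000
      vertex 26.840 16.304 0.000
      vertex 0.000 0.000 0.000
    endloop
  endfacet
  facet normal 0.0000 0.0000 1.0000
    outer loop
      vertex 0.000 0.000 16.840
      vertex 26.840 0.000 16.840
      vertex 26.840 16.304 16.840
    endloop
  endfacet
  facet normal 0.0000 0.0000 1.0000
    outer loop
      vertex 0.000 0.000 16.840
      vertex 26.840 16.304 16.840
      vertex 0.000 16.304 16.840
    endloop
  endfacet
  facet normal 0.0000 -1.0000 0.0000
    outer loop
      vertex 0.000 0.000 0.000
      vertex 26.840 0.000 0.000
      vertex 26.840 0.000 16.840
    endloop
  endfacet
  facet normal 0.0000 -1.0000 0.0000
    outer loop
      vertex 0.000 0.000 0.000
      vertex 26.840 0.000 16.840
      vertex 0.000 0.000 16.840
    endloop
  endfacet
  facet normal 0.0000 1.0000 0.0000
    outer loop
      vertex 26.840 16.304 16.840
      vertex 26.840 16.304 0.000
      vertex 0.000 16.304 0.000
    endloop
  endfacet
  facet normal 0.0000 1.0000 0.0000
    outer loop
      vertex 0.000 16.304 16.840
      vertex 26.840 16.304 16.840
      vertex 0.000 16.304 0.000
    endloop
  endfacet
  facet normal -1.0000 0.0000 0.0000
    outer loop
      vertex 0.000 16.304 16.840
      vertex 0.000 16.304 0.000
      vertex 0.000 0.000 0.000
    endloop
  endfacet
  facet normal -1.0000 0.0000 0.0000
    outer loop
      vertex 0.000 0.000 16.840
      vertex 0.000 16.304 16.840
      vertex 0.000 0.000 0.000
    endloop
  endfacet
  facet normal 1.0000 0.0000 0.0000
    outer loop
      vertex 26.840 0.000 0.000
      vertex 26.840 16.304 0.000
      vertex 26.840 16.304 16.840
    endloop
  endfacet
  facet normal 1.0000 0.0000 0.0000
    outer loop
      vertex 26.840 0.000 0.000
      vertex 26.840 16.304 16.840
      vertex 26.840 0.000 16.840
    endloop
  endfacet
endsolid part

The G0 Z moves step by Δz≈2.807 mm. Every layer's G1 loop is the same polygon, so the solid is a straight extrusion of it from z=0 to z≈16.8. Closing with flat bottom and top caps and triangulating gives 12 facets — a rectangular box, roughly 26.8 × 16.3 mm footprint and 16.8 mm tall.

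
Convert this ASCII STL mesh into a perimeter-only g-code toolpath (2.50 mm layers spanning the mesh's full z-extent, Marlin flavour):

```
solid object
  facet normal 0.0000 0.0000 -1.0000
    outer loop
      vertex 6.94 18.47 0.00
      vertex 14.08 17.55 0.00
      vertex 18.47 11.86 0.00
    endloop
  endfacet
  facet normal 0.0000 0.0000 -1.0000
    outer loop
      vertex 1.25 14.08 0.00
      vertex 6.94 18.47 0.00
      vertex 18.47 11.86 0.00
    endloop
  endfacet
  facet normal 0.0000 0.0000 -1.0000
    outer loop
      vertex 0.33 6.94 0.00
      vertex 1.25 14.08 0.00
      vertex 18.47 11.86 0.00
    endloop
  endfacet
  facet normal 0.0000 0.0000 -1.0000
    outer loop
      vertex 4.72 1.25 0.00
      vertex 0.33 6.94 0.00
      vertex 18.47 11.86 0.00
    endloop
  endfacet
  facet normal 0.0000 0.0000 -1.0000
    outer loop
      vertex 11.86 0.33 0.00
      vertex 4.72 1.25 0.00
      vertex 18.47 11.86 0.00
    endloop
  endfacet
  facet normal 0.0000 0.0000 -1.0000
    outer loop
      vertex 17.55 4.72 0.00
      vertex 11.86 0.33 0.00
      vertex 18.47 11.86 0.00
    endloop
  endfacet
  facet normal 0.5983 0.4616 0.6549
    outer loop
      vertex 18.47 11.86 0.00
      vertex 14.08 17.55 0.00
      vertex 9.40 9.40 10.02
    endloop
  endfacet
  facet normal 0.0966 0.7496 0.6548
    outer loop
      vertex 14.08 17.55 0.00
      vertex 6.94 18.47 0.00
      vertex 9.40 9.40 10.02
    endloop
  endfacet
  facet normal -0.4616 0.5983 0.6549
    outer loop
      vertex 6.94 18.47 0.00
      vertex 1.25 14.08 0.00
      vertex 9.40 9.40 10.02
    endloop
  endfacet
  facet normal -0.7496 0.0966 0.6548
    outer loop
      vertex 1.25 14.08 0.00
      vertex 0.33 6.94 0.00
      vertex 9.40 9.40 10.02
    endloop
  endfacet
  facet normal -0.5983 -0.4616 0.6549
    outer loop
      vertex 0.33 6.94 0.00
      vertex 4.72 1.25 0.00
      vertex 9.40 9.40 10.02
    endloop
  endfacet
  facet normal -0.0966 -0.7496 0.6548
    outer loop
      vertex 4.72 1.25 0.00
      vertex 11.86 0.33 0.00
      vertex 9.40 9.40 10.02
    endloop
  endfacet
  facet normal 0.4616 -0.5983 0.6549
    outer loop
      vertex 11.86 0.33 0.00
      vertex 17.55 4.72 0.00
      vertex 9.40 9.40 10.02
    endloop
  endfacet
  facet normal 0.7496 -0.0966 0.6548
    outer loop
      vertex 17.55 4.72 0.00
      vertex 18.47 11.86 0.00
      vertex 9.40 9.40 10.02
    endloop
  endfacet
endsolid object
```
; perimeter-only toolpath
G21 ; units = mm
G90 ; absolute positioning
G28 ; home
; layer 1
G0 Z2.50
G0 X16.20 Y11.24
G1 X12.91 Y15.51
G1 X7.55 Y16.20
G1 X3.29 Y12.91
G1 X2.60 Y7.55
G1 X5.89 Y3.29
G1 X11.24 Y2.60
G1 X15.51 Y5.89
G1 X16.20 Y11.24
; layer 2
G0 Z5.01
G0 X13.93 Y10.63
G1 X11.74 Y13.48
G1 X8.17 Y13.93
G1 X5.33 Y11.74
G1 X4.87 Y8.17
G1 X7.06 Y5.33
G1 X10.63 Y4.87
G1 X13.48 Y7.06
G1 X13.93 Y10.63
; layer 3
G0 Z7.51
G0 X11.67 Y10.02
G1 X10.57 Y11.44
G1 X8.79 Y11.67
G1 X7.36 Y10.57
G1 X7.13 Y8.79
G1 X8.23 Y7.36
G1 X10.02 Y7.13
G1 X11.44 Y8.23
G1 X11.67 Y10.02
M2 ; end

The solid is a regular 8-sided pyramid, base circumscribed radius ≈ 9.4 mm, apex at z ≈ 10 mm. Slicing at Δz = 2.50 mm — 4 equal slices spanning the solid's height, so layer i sits at z = i·h/4 — gives 3 non-empty perimeters. Each is a 8-segment closed polygon; G0 lifts to the layer z and rapids to the start vertex, then G1 traces the edges. The cross-section shrinks linearly with z (the slice at the apex is degenerate and omitted).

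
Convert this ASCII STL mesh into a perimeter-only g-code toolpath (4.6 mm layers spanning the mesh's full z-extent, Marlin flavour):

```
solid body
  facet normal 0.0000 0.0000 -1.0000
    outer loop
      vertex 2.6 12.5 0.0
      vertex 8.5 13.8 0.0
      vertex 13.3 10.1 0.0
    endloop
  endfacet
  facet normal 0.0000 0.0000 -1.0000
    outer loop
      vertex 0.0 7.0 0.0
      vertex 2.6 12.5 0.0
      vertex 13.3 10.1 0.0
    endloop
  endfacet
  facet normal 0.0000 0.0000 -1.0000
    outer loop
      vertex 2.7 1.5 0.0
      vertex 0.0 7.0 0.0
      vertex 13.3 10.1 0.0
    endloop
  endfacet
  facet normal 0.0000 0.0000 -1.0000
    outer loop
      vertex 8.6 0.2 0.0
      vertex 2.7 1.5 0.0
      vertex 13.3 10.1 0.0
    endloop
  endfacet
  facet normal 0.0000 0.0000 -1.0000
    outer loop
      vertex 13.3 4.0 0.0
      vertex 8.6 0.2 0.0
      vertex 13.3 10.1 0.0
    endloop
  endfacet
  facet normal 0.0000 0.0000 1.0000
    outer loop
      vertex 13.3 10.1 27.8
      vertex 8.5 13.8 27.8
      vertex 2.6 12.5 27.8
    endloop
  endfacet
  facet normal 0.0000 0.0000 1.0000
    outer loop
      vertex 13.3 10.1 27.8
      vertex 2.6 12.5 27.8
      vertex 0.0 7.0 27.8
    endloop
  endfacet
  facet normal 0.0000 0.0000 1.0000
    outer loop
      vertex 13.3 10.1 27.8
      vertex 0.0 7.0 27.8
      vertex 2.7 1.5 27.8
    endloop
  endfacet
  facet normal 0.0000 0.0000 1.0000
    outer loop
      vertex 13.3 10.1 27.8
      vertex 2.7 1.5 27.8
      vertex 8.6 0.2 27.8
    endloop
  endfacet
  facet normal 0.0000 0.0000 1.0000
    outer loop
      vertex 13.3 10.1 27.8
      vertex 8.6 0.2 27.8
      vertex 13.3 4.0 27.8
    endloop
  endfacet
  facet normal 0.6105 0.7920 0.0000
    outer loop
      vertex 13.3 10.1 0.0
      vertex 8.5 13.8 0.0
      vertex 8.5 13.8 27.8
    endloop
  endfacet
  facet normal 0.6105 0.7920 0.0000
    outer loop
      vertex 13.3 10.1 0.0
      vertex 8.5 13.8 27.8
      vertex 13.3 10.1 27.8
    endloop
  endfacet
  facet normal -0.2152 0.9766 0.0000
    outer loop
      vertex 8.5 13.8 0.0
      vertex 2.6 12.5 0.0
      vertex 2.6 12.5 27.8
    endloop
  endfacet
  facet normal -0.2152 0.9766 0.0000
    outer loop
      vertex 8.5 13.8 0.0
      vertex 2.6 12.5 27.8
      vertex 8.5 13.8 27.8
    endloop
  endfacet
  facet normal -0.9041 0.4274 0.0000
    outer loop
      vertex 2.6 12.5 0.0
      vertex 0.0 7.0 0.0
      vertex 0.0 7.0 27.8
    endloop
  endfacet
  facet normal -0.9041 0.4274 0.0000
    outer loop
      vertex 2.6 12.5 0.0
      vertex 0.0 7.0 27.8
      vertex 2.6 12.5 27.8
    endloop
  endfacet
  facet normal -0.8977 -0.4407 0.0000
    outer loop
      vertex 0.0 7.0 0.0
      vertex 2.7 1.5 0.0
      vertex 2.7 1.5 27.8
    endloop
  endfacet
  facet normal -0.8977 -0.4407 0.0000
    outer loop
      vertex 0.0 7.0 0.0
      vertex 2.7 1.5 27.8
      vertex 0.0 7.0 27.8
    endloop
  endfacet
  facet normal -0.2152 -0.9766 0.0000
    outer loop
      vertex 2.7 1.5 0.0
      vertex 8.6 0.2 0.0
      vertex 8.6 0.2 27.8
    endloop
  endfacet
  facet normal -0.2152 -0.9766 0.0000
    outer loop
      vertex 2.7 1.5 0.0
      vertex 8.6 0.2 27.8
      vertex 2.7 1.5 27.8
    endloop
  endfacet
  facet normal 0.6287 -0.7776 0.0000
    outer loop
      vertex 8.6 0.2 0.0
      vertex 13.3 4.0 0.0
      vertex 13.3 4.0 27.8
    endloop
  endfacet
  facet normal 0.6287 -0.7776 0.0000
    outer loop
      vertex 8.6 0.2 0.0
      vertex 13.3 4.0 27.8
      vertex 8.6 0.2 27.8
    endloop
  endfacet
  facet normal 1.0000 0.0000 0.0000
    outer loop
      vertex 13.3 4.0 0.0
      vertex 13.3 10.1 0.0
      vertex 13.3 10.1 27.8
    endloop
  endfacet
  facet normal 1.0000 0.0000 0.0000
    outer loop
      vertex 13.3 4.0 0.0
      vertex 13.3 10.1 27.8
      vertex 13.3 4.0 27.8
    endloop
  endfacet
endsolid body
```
; perimeter-only toolpath
G21 ; units = mm
G90 ; absolute positioning
G28 ; home
; layer 1
G0 Z4.6
G0 X13.3 Y10.1
G1 X8.5 Y13.8
G1 X2.6 Y12.5
G1 X0.0 Y7.0
G1 X2.7 Y1.5
G1 X8.6 Y0.2
G1 X13.3 Y4.0
G1 X13.3 Y10.1
; layer 2
G0 Z9.3
G0 X13.3 Y10.1
G1 X8.5 Y13.8
G1 X2.6 Y12.5
G1 X0.0 Y7.0
G1 X2.7 Y1.5
G1 X8.6 Y0.2
G1 X13.3 Y4.0
G1 X13.3 Y10.1
; layer 3
G0 Z13.9
G0 X13.3 Y10.1
G1 X8.5 Y13.8
G1 X2.6 Y12.5
G1 X0.0 Y7.0
G1 X2.7 Y1.5
G1 X8.6 Y0.2
G1 X13.3 Y4.0
G1 X13.3 Y10.1
; layer 4
G0 Z18.5
G0 X13.3 Y10.1
G1 X8.5 Y13.8
G1 X2.6 Y12.5
G1 X0.0 Y7.0
G1 X2.7 Y1.5
G1 X8.6 Y0.2
G1 X13.3 Y4.0
G1 X13.3 Y10.1
; layer 5
G0 Z23.2
G0 X13.3 Y10.1
G1 X8.5 Y13.8
G1 X2.6 Y12.5
G1 X0.0 Y7.0
G1 X2.7 Y1.5
G1 X8.6 Y0.2
G1 X13.3 Y4.0
G1 X13.3 Y10.1
; layer 6
G0 Z27.8
G0 X13.3 Y10.1
G1 X8.5 Y13.8
G1 X2.6 Y12.5
G1 X0.0 Y7.0
G1 X2.7 Y1.5
G1 X8.6 Y0.2
G1 X13.3 Y4.0
G1 X13.3 Y10.1
M2 ; end

The solid is a regular 7-sided prism (a cylinder approximated with 7 flat sides), circumscribed radius ≈ 7 mm, height ≈ 27.8 mm. Slicing at Δz = 4.6 mm — 6 equal slices spanning the solid's height, so layer i sits at z = i·h/6 — gives 6 non-empty perimeters. Each is a 7-segment closed polygon; G0 lifts to the layer z and rapids to the start vertex, then G1 traces the edges.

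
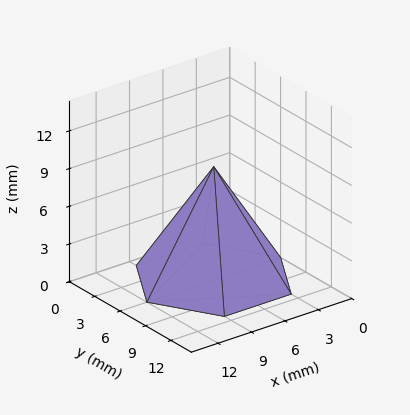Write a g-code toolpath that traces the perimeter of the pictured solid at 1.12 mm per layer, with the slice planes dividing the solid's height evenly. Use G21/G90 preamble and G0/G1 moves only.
Reading the render: the shape is a regular 6-sided pyramid, base circumscribed radius ≈ 6 mm, apex at z ≈ 9 mm (dimensions read to the nearest mm from the axis ticks). For the g-code, the solid's height is divided into equal slices at the stated Δz and each level perimeter traced with G1 moves after a G0 lift.

; perimeter-only toolpath
G21 ; units = mm
G90 ; absolute positioning
G28 ; home
; layer 1
G0 Z1.12
G0 X11.25 Y6.00
G1 X8.62 Y10.55
G1 X3.38 Y10.55
G1 X0.75 Y6.00
G1 X3.38 Y1.45
G1 X8.62 Y1.45
G1 X11.25 Y6.00
; layer 2
G0 Z2.25
G0 X10.50 Y6.00
G1 X8.25 Y9.90
G1 X3.75 Y9.90
G1 X1.50 Y6.00
G1 X3.75 Y2.10
G1 X8.25 Y2.10
G1 X10.50 Y6.00
; layer 3
G0 Z3.38
G0 X9.75 Y6.00
G1 X7.88 Y9.25
G1 X4.12 Y9.25
G1 X2.25 Y6.00
G1 X4.12 Y2.75
G1 X7.88 Y2.75
G1 X9.75 Y6.00
; layer 4
G0 Z4.50
G0 X9.00 Y6.00
G1 X7.50 Y8.60
G1 X4.50 Y8.60
G1 X3.00 Y6.00
G1 X4.50 Y3.40
G1 X7.50 Y3.40
G1 X9.00 Y6.00
; layer 5
G0 Z5.62
G0 X8.25 Y6.00
G1 X7.12 Y7.95
G1 X4.88 Y7.95
G1 X3.75 Y6.00
G1 X4.88 Y4.05
G1 X7.12 Y4.05
G1 X8.25 Y6.00
; layer 6
G0 Z6.75
G0 X7.50 Y6.00
G1 X6.75 Y7.30
G1 X5.25 Y7.30
G1 X4.50 Y6.00
G1 X5.25 Y4.70
G1 X6.75 Y4.70
G1 X7.50 Y6.00
; layer 7
G0 Z7.88
G0 X6.75 Y6.00
G1 X6.38 Y6.65
G1 X5.62 Y6.65
G1 X5.25 Y6.00
G1 X5.62 Y5.35
G1 X6.38 Y5.35
G1 X6.75 Y6.00
M2 ; end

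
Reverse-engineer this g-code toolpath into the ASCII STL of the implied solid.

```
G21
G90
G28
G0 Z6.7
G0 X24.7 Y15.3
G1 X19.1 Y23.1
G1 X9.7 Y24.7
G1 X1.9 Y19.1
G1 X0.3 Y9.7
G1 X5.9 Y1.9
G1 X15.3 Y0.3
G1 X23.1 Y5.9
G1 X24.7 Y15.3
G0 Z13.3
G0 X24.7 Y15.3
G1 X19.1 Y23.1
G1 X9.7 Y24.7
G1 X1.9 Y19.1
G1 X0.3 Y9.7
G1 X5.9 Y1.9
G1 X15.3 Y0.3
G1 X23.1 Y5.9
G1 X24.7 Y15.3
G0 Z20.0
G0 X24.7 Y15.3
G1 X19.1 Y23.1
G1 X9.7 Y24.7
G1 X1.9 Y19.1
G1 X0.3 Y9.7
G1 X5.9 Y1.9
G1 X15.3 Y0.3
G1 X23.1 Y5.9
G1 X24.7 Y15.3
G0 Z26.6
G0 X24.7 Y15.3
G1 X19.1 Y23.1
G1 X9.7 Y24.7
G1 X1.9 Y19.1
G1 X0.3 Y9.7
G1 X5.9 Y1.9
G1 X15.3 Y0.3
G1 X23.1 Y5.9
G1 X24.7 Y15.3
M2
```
solid part
  facet normal 0.0000 0.0000 -1.0000
    outer loop
      vertex 9.7 24.7 0.0
      vertex 19.1 23.1 0.0
      vertex 24.7 15.3 0.0
    endloop
  endfacet
  facet normal 0.0000 0.0000 -1.0000
    outer loop
      vertex 1.9 19.1 0.0
      vertex 9.7 24.7 0.0
      vertex 24.7 15.3 0.0
    endloop
  endfacet
  facet normal 0.0000 0.0000 -1.0000
    outer loop
      vertex 0.3 9.7 0.0
      vertex 1.9 19.1 0.0
      vertex 24.7 15.3 0.0
    endloop
  endfacet
  facet normal 0.0000 0.0000 -1.0000
    outer loop
      vertex 5.9 1.9 0.0
      vertex 0.3 9.7 0.0
      vertex 24.7 15.3 0.0
    endloop
  endfacet
  facet normal 0.0000 0.0000 -1.0000
    outer loop
      vertex 15.3 0.3 0.0
      vertex 5.9 1.9 0.0
      vertex 24.7 15.3 0.0
    endloop
  endfacet
  facet normal 0.0000 0.0000 -1.0000
    outer loop
      vertex 23.1 5.9 0.0
      vertex 15.3 0.3 0.0
      vertex 24.7 15.3 0.0
    endloop
  endfacet
  facet normal 0.0000 0.0000 1.0000
    outer loop
      vertex 24.7 15.3 26.6
      vertex 19.1 23.1 26.6
      vertex 9.7 24.7 26.6
    endloop
  endfacet
  facet normal 0.0000 0.0000 1.0000
    outer loop
      vertex 24.7 15.3 26.6
      vertex 9.7 24.7 26.6
      vertex 1.9 19.1 26.6
    endloop
  endfacet
  facet normal 0.0000 0.0000 1.0000
    outer loop
      vertex 24.7 15.3 26.6
      vertex 1.9 19.1 26.6
      vertex 0.3 9.7 26.6
    endloop
  endfacet
  facet normal 0.0000 0.0000 1.0000
    outer loop
      vertex 24.7 15.3 26.6
      vertex 0.3 9.7 26.6
      vertex 5.9 1.9 26.6
    endloop
  endfacet
  facet normal 0.0000 0.0000 1.0000
    outer loop
      vertex 24.7 15.3 26.6
      vertex 5.9 1.9 26.6
      vertex 15.3 0.3 26.6
    endloop
  endfacet
  facet normal 0.0000 0.0000 1.0000
    outer loop
      vertex 24.7 15.3 26.6
      vertex 15.3 0.3 26.6
      vertex 23.1 5.9 26.6
    endloop
  endfacet
  facet normal 0.8123 0.5832 0.0000
    outer loop
      vertex 24.7 15.3 0.0
      vertex 19.1 23.1 0.0
      vertex 19.1 23.1 26.6
    endloop
  endfacet
  facet normal 0.8123 0.5832 0.0000
    outer loop
      vertex 24.7 15.3 0.0
      vertex 19.1 23.1 26.6
      vertex 24.7 15.3 26.6
    endloop
  endfacet
  facet normal 0.1678 0.9858 0.0000
    outer loop
      vertex 19.1 23.1 0.0
      vertex 9.7 24.7 0.0
      vertex 9.7 24.7 26.6
    endloop
  endfacet
  facet normal 0.1678 0.9858 0.0000
    outer loop
      vertex 19.1 23.1 0.0
      vertex 9.7 24.7 26.6
      vertex 19.1 23.1 26.6
    endloop
  endfacet
  facet normal -0.5832 0.8123 0.0000
    outer loop
      vertex 9.7 24.7 0.0
      vertex 1.9 19.1 0.0
      vertex 1.9 19.1 26.6
    endloop
  endfacet
  facet normal -0.5832 0.8123 0.0000
    outer loop
      vertex 9.7 24.7 0.0
      vertex 1.9 19.1 26.6
      vertex 9.7 24.7 26.6
    endloop
  endfacet
  facet normal -0.9858 0.1678 0.0000
    outer loop
      vertex 1.9 19.1 0.0
      vertex 0.3 9.7 0.0
      vertex 0.3 9.7 26.6
    endloop
  endfacet
  facet normal -0.9858 0.1678 0.0000
    outer loop
      vertex 1.9 19.1 0.0
      vertex 0.3 9.7 26.6
      vertex 1.9 19.1 26.6
    endloop
  endfacet
  facet normal -0.8123 -0.5832 0.0000
    outer loop
      vertex 0.3 9.7 0.0
      vertex 5.9 1.9 0.0
      vertex 5.9 1.9 26.6
    endloop
  endfacet
  facet normal -0.8123 -0.5832 0.0000
    outer loop
      vertex 0.3 9.7 0.0
      vertex 5.9 1.9 26.6
      vertex 0.3 9.7 26.6
    endloop
  endfacet
  facet normal -0.1678 -0.9858 0.0000
    outer loop
      vertex 5.9 1.9 0.0
      vertex 15.3 0.3 0.0
      vertex 15.3 0.3 26.6
    endloop
  endfacet
  facet normal -0.1678 -0.9858 0.0000
    outer loop
      vertex 5.9 1.9 0.0
      vertex 15.3 0.3 26.6
      vertex 5.9 1.9 26.6
    endloop
  endfacet
  facet normal 0.5832 -0.8123 0.0000
    outer loop
      vertex 15.3 0.3 0.0
      vertex 23.1 5.9 0.0
      vertex 23.1 5.9 26.6
    endloop
  endfacet
  facet normal 0.5832 -0.8123 0.0000
    outer loop
      vertex 15.3 0.3 0.0
      vertex 23.1 5.9 26.6
      vertex 15.3 0.3 26.6
    endloop
  endfacet
  facet normal 0.9858 -0.1678 0.0000
    outer loop
      vertex 23.1 5.9 0.0
      vertex 24.7 15.3 0.0
      vertex 24.7 15.3 26.6
    endloop
  endfacet
  facet normal 0.9858 -0.1678 0.0000
    outer loop
      vertex 23.1 5.9 0.0
      vertex 24.7 15.3 26.6
      vertex 23.1 5.9 26.6
    endloop
  endfacet
endsolid part

The G0 Z moves step by Δz≈6.7 mm. Every layer's G1 loop is the same polygon, so the solid is a straight extrusion of it from z=0 to z≈26.6. Closing with flat bottom and top caps and triangulating gives 28 facets — a regular 8-sided prism (a cylinder approximated with 8 flat sides), circumscribed radius ≈ 12.5 mm, height ≈ 26.6 mm.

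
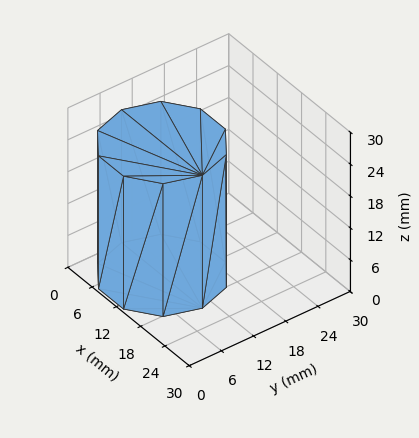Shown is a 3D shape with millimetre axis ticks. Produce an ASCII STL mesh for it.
Reading the render: the shape is a regular 10-sided prism (a cylinder approximated with 10 flat sides), circumscribed radius ≈ 10 mm, height ≈ 25 mm (dimensions read to the nearest mm from the axis ticks). For the STL, each face is triangulated and given an outward normal.

solid part
  facet normal 0.0000 0.0000 -1.0000
    outer loop
      vertex 13.1 19.5 0.0
      vertex 18.1 15.9 0.0
      vertex 20.0 10.0 0.0
    endloop
  endfacet
  facet normal 0.0000 0.0000 -1.0000
    outer loop
      vertex 6.9 19.5 0.0
      vertex 13.1 19.5 0.0
      vertex 20.0 10.0 0.0
    endloop
  endfacet
  facet normal 0.0000 0.0000 -1.0000
    outer loop
      vertex 1.9 15.9 0.0
      vertex 6.9 19.5 0.0
      vertex 20.0 10.0 0.0
    endloop
  endfacet
  facet normal 0.0000 0.0000 -1.0000
    outer loop
      vertex 0.0 10.0 0.0
      vertex 1.9 15.9 0.0
      vertex 20.0 10.0 0.0
    endloop
  endfacet
  facet normal 0.0000 0.0000 -1.0000
    outer loop
      vertex 1.9 4.1 0.0
      vertex 0.0 10.0 0.0
      vertex 20.0 10.0 0.0
    endloop
  endfacet
  facet normal 0.0000 0.0000 -1.0000
    outer loop
      vertex 6.9 0.5 0.0
      vertex 1.9 4.1 0.0
      vertex 20.0 10.0 0.0
    endloop
  endfacet
  facet normal 0.0000 0.0000 -1.0000
    outer loop
      vertex 13.1 0.5 0.0
      vertex 6.9 0.5 0.0
      vertex 20.0 10.0 0.0
    endloop
  endfacet
  facet normal 0.0000 0.0000 -1.0000
    outer loop
      vertex 18.1 4.1 0.0
      vertex 13.1 0.5 0.0
      vertex 20.0 10.0 0.0
    endloop
  endfacet
  facet normal 0.0000 0.0000 1.0000
    outer loop
      vertex 20.0 10.0 25.0
      vertex 18.1 15.9 25.0
      vertex 13.1 19.5 25.0
    endloop
  endfacet
  facet normal 0.0000 0.0000 1.0000
    outer loop
      vertex 20.0 10.0 25.0
      vertex 13.1 19.5 25.0
      vertex 6.9 19.5 25.0
    endloop
  endfacet
  facet normal 0.0000 0.0000 1.0000
    outer loop
      vertex 20.0 10.0 25.0
      vertex 6.9 19.5 25.0
      vertex 1.9 15.9 25.0
    endloop
  endfacet
  facet normal 0.0000 0.0000 1.0000
    outer loop
      vertex 20.0 10.0 25.0
      vertex 1.9 15.9 25.0
      vertex 0.0 10.0 25.0
    endloop
  endfacet
  facet normal 0.0000 0.0000 1.0000
    outer loop
      vertex 20.0 10.0 25.0
      vertex 0.0 10.0 25.0
      vertex 1.9 4.1 25.0
    endloop
  endfacet
  facet normal 0.0000 0.0000 1.0000
    outer loop
      vertex 20.0 10.0 25.0
      vertex 1.9 4.1 25.0
      vertex 6.9 0.5 25.0
    endloop
  endfacet
  facet normal 0.0000 0.0000 1.0000
    outer loop
      vertex 20.0 10.0 25.0
      vertex 6.9 0.5 25.0
      vertex 13.1 0.5 25.0
    endloop
  endfacet
  facet normal 0.0000 0.0000 1.0000
    outer loop
      vertex 20.0 10.0 25.0
      vertex 13.1 0.5 25.0
      vertex 18.1 4.1 25.0
    endloop
  endfacet
  facet normal 0.9519 0.3065 0.0000
    outer loop
      vertex 20.0 10.0 0.0
      vertex 18.1 15.9 0.0
      vertex 18.1 15.9 25.0
    endloop
  endfacet
  facet normal 0.9519 0.3065 0.0000
    outer loop
      vertex 20.0 10.0 0.0
      vertex 18.1 15.9 25.0
      vertex 20.0 10.0 25.0
    endloop
  endfacet
  facet normal 0.5843 0.8115 0.0000
    outer loop
      vertex 18.1 15.9 0.0
      vertex 13.1 19.5 0.0
      vertex 13.1 19.5 25.0
    endloop
  endfacet
  facet normal 0.5843 0.8115 0.0000
    outer loop
      vertex 18.1 15.9 0.0
      vertex 13.1 19.5 25.0
      vertex 18.1 15.9 25.0
    endloop
  endfacet
  facet normal 0.0000 1.0000 0.0000
    outer loop
      vertex 13.1 19.5 0.0
      vertex 6.9 19.5 0.0
      vertex 6.9 19.5 25.0
    endloop
  endfacet
  facet normal 0.0000 1.0000 0.0000
    outer loop
      vertex 13.1 19.5 0.0
      vertex 6.9 19.5 25.0
      vertex 13.1 19.5 25.0
    endloop
  endfacet
  facet normal -0.5843 0.8115 0.0000
    outer loop
      vertex 6.9 19.5 0.0
      vertex 1.9 15.9 0.0
      vertex 1.9 15.9 25.0
    endloop
  endfacet
  facet normal -0.5843 0.8115 0.0000
    outer loop
      vertex 6.9 19.5 0.0
      vertex 1.9 15.9 25.0
      vertex 6.9 19.5 25.0
    endloop
  endfacet
  facet normal -0.9519 0.3065 0.0000
    outer loop
      vertex 1.9 15.9 0.0
      vertex 0.0 10.0 0.0
      vertex 0.0 10.0 25.0
    endloop
  endfacet
  facet normal -0.9519 0.3065 0.0000
    outer loop
      vertex 1.9 15.9 0.0
      vertex 0.0 10.0 25.0
      vertex 1.9 15.9 25.0
    endloop
  endfacet
  facet normal -0.9519 -0.3065 0.0000
    outer loop
      vertex 0.0 10.0 0.0
      vertex 1.9 4.1 0.0
      vertex 1.9 4.1 25.0
    endloop
  endfacet
  facet normal -0.9519 -0.3065 0.0000
    outer loop
      vertex 0.0 10.0 0.0
      vertex 1.9 4.1 25.0
      vertex 0.0 10.0 25.0
    endloop
  endfacet
  facet normal -0.5843 -0.8115 0.0000
    outer loop
      vertex 1.9 4.1 0.0
      vertex 6.9 0.5 0.0
      vertex 6.9 0.5 25.0
    endloop
  endfacet
  facet normal -0.5843 -0.8115 0.0000
    outer loop
      vertex 1.9 4.1 0.0
      vertex 6.9 0.5 25.0
      vertex 1.9 4.1 25.0
    endloop
  endfacet
  facet normal 0.0000 -1.0000 0.0000
    outer loop
      vertex 6.9 0.5 0.0
      vertex 13.1 0.5 0.0
      vertex 13.1 0.5 25.0
    endloop
  endfacet
  facet normal 0.0000 -1.0000 0.0000
    outer loop
      vertex 6.9 0.5 0.0
      vertex 13.1 0.5 25.0
      vertex 6.9 0.5 25.0
    endloop
  endfacet
  facet normal 0.5843 -0.8115 0.0000
    outer loop
      vertex 13.1 0.5 0.0
      vertex 18.1 4.1 0.0
      vertex 18.1 4.1 25.0
    endloop
  endfacet
  facet normal 0.5843 -0.8115 0.0000
    outer loop
      vertex 13.1 0.5 0.0
      vertex 18.1 4.1 25.0
      vertex 13.1 0.5 25.0
    endloop
  endfacet
  facet normal 0.9519 -0.3065 0.0000
    outer loop
      vertex 18.1 4.1 0.0
      vertex 20.0 10.0 0.0
      vertex 20.0 10.0 25.0
    endloop
  endfacet
  facet normal 0.9519 -0.3065 0.0000
    outer loop
      vertex 18.1 4.1 0.0
      vertex 20.0 10.0 25.0
      vertex 18.1 4.1 25.0
    endloop
  endfacet
endsolid part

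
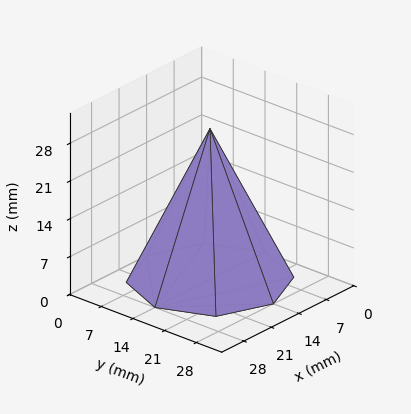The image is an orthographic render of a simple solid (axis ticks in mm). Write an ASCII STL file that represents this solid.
Reading the render: the shape is a regular 8-sided pyramid, base circumscribed radius ≈ 14 mm, apex at z ≈ 28 mm (dimensions read to the nearest mm from the axis ticks). For the STL, each face is triangulated and given an outward normal.

solid part
  facet normal 0.0000 0.0000 -1.0000
    outer loop
      vertex 14.00 28.00 0.00
      vertex 23.90 23.90 0.00
      vertex 28.00 14.00 0.00
    endloop
  endfacet
  facet normal 0.0000 0.0000 -1.0000
    outer loop
      vertex 4.10 23.90 0.00
      vertex 14.00 28.00 0.00
      vertex 28.00 14.00 0.00
    endloop
  endfacet
  facet normal 0.0000 0.0000 -1.0000
    outer loop
      vertex 0.00 14.00 0.00
      vertex 4.10 23.90 0.00
      vertex 28.00 14.00 0.00
    endloop
  endfacet
  facet normal 0.0000 0.0000 -1.0000
    outer loop
      vertex 4.10 4.10 0.00
      vertex 0.00 14.00 0.00
      vertex 28.00 14.00 0.00
    endloop
  endfacet
  facet normal 0.0000 0.0000 -1.0000
    outer loop
      vertex 14.00 0.00 0.00
      vertex 4.10 4.10 0.00
      vertex 28.00 14.00 0.00
    endloop
  endfacet
  facet normal 0.0000 0.0000 -1.0000
    outer loop
      vertex 23.90 4.10 0.00
      vertex 14.00 0.00 0.00
      vertex 28.00 14.00 0.00
    endloop
  endfacet
  facet normal 0.8387 0.3474 0.4194
    outer loop
      vertex 28.00 14.00 0.00
      vertex 23.90 23.90 0.00
      vertex 14.00 14.00 28.00
    endloop
  endfacet
  facet normal 0.3474 0.8387 0.4194
    outer loop
      vertex 23.90 23.90 0.00
      vertex 14.00 28.00 0.00
      vertex 14.00 14.00 28.00
    endloop
  endfacet
  facet normal -0.3474 0.8387 0.4194
    outer loop
      vertex 14.00 28.00 0.00
      vertex 4.10 23.90 0.00
      vertex 14.00 14.00 28.00
    endloop
  endfacet
  facet normal -0.8387 0.3474 0.4194
    outer loop
      vertex 4.10 23.90 0.00
      vertex 0.00 14.00 0.00
      vertex 14.00 14.00 28.00
    endloop
  endfacet
  facet normal -0.8387 -0.3474 0.4194
    outer loop
      vertex 0.00 14.00 0.00
      vertex 4.10 4.10 0.00
      vertex 14.00 14.00 28.00
    endloop
  endfacet
  facet normal -0.3474 -0.8387 0.4194
    outer loop
      vertex 4.10 4.10 0.00
      vertex 14.00 0.00 0.00
      vertex 14.00 14.00 28.00
    endloop
  endfacet
  facet normal 0.3474 -0.8387 0.4194
    outer loop
      vertex 14.00 0.00 0.00
      vertex 23.90 4.10 0.00
      vertex 14.00 14.00 28.00
    endloop
  endfacet
  facet normal 0.8387 -0.3474 0.4194
    outer loop
      vertex 23.90 4.10 0.00
      vertex 28.00 14.00 0.00
      vertex 14.00 14.00 28.00
    endloop
  endfacet
endsolid part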